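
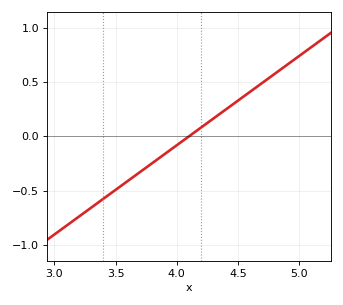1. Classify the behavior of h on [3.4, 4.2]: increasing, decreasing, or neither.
increasing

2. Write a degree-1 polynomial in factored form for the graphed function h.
y = 0.82(x - 4.1)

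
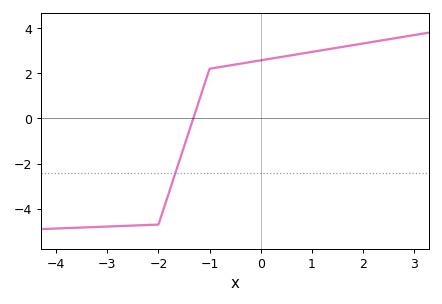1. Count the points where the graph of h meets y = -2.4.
1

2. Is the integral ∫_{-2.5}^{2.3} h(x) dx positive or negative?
positive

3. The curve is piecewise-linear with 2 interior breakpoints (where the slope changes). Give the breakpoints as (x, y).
(-2, -4.7); (-1, 2.2)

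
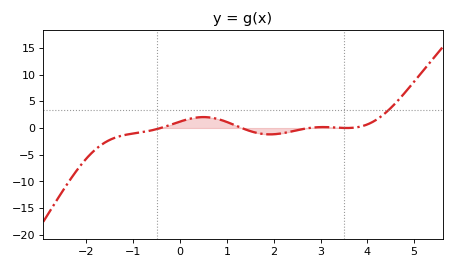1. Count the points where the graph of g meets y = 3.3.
1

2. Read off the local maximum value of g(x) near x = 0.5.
2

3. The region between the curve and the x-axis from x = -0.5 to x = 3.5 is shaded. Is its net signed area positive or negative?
positive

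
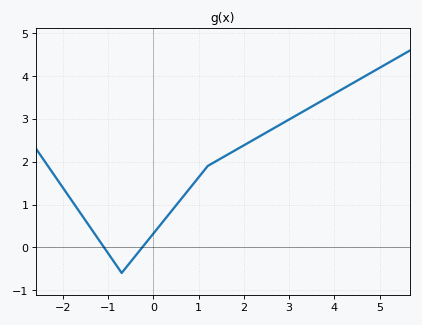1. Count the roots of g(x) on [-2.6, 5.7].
2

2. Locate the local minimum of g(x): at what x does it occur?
-0.8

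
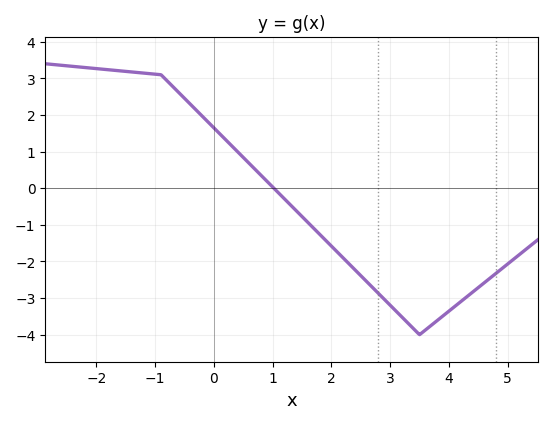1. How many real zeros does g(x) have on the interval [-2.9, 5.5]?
1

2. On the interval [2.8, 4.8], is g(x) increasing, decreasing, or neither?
neither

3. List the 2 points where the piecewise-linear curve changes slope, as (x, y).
(-0.9, 3.1); (3.5, -4)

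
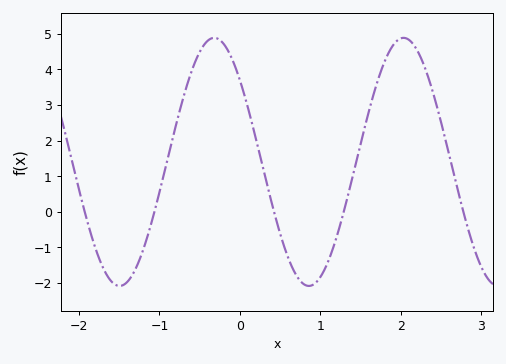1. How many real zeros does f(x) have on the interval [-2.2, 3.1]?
5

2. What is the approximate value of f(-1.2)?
-1.1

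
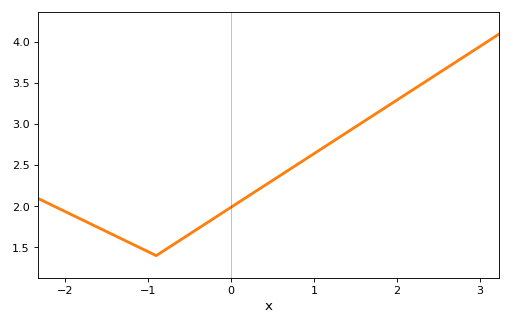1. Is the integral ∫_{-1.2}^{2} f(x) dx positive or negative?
positive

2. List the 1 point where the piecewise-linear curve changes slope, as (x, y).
(-0.9, 1.4)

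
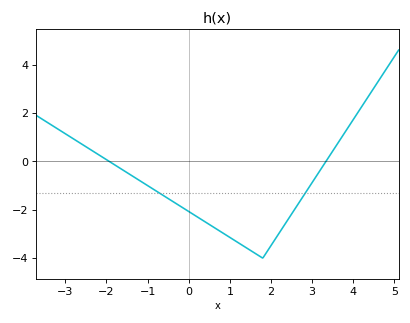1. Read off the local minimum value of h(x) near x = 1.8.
-4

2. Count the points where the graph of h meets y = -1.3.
2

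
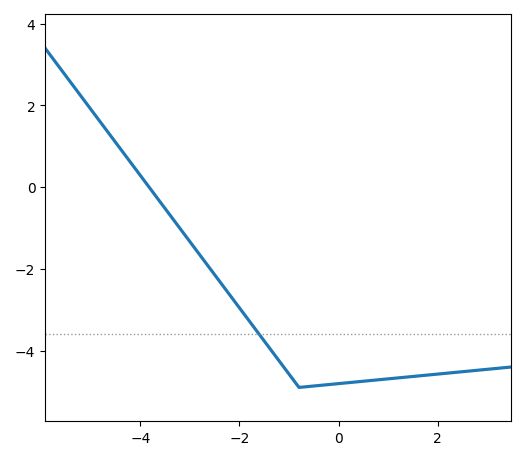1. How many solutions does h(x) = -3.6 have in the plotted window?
1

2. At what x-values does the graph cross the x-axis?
-3.8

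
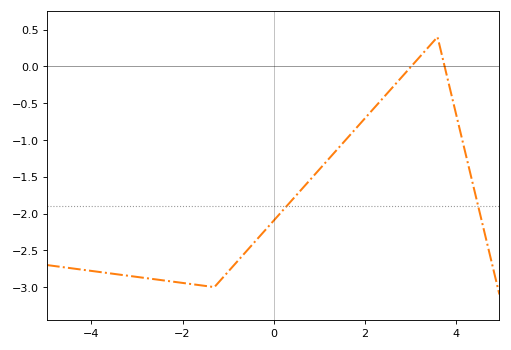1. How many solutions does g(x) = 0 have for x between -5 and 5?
2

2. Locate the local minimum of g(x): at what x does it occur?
-1.3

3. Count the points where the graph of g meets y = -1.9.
2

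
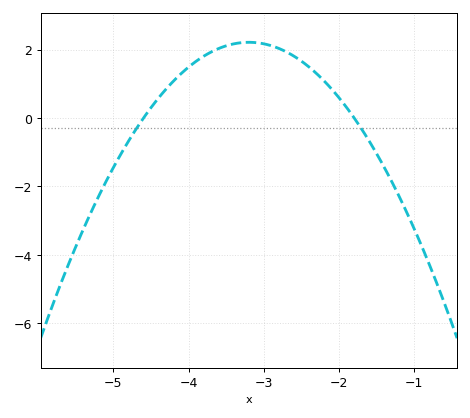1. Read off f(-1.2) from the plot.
-2.4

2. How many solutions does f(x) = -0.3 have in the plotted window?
2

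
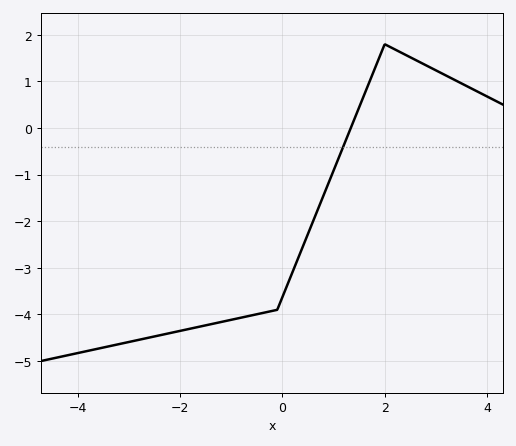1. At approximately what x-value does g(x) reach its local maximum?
2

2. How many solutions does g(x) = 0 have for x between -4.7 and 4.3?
1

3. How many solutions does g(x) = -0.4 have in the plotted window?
1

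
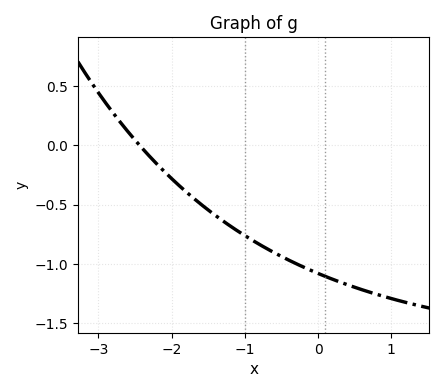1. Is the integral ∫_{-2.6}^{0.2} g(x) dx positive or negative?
negative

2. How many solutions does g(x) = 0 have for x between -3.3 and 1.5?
1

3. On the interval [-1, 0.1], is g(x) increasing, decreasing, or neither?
decreasing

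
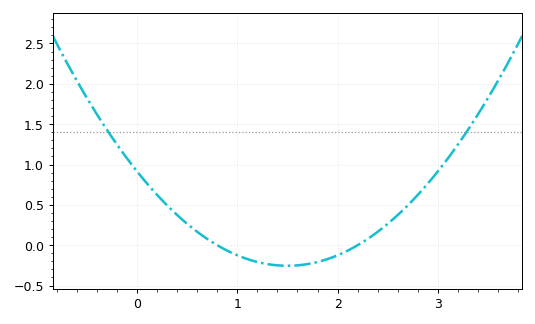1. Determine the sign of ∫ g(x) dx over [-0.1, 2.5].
positive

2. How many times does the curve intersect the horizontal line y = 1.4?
2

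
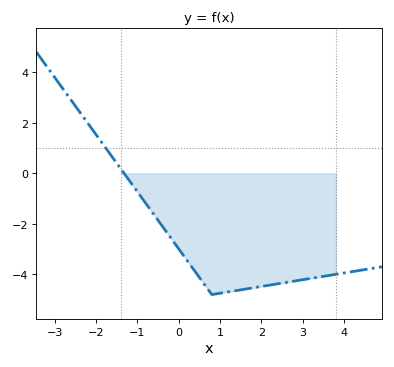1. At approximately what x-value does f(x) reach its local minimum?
0.803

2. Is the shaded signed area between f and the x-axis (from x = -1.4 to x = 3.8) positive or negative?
negative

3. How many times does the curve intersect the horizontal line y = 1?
1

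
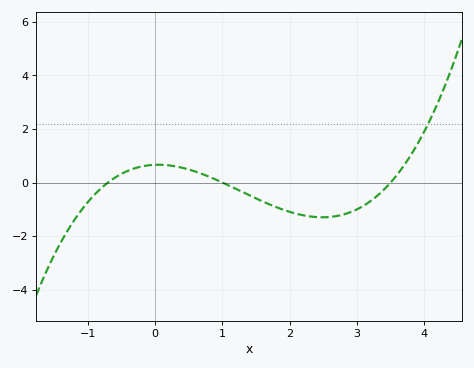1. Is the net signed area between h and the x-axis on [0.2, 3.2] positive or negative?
negative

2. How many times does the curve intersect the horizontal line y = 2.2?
1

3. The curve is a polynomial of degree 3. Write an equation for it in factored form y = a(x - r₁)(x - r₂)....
y = 0.27(x + 0.7)(x - 1)(x - 3.5)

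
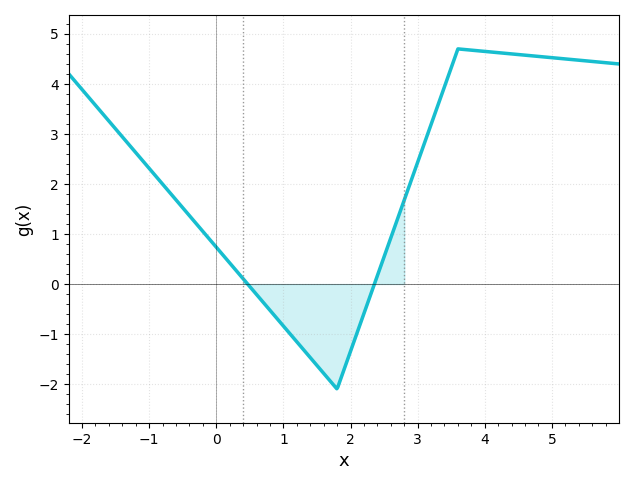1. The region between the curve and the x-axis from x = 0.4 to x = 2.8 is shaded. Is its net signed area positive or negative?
negative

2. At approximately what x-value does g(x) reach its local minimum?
1.8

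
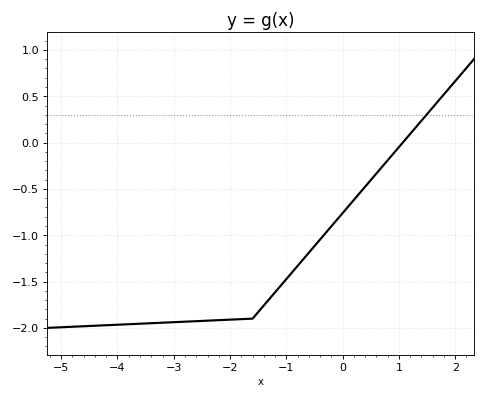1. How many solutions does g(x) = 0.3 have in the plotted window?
1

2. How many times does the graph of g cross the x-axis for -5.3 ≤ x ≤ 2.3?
1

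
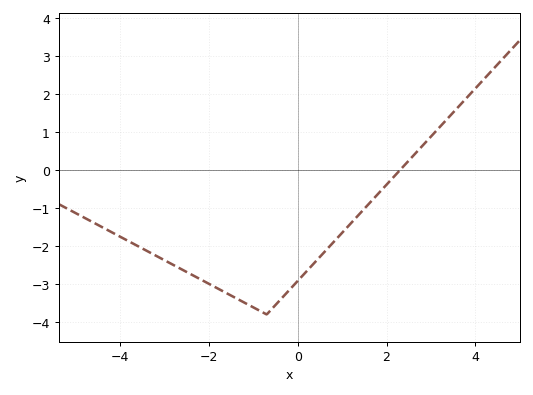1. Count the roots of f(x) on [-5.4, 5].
1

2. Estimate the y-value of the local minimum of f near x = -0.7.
-3.8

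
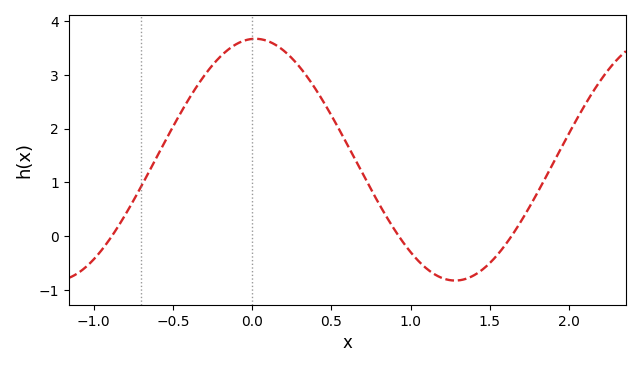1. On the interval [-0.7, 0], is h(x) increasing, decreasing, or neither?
increasing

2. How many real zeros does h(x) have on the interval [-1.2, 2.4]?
3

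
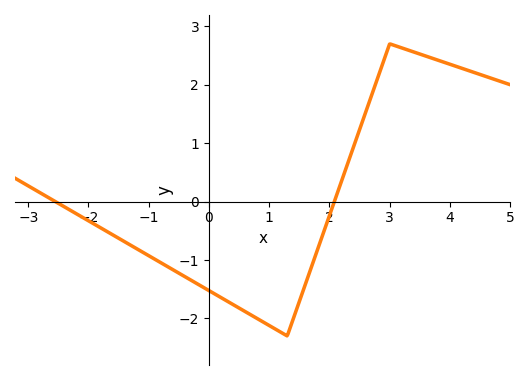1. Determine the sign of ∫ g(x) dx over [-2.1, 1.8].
negative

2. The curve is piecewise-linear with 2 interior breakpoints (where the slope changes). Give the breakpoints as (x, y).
(1.3, -2.3); (3, 2.7)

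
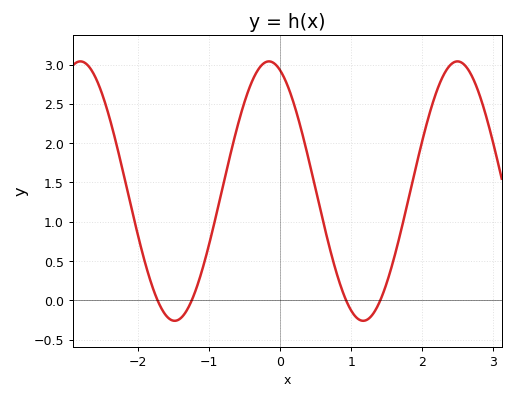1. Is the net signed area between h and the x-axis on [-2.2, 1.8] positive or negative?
positive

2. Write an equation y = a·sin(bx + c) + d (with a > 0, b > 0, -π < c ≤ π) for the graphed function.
y = 1.65sin(2.37x + 1.94) + 1.39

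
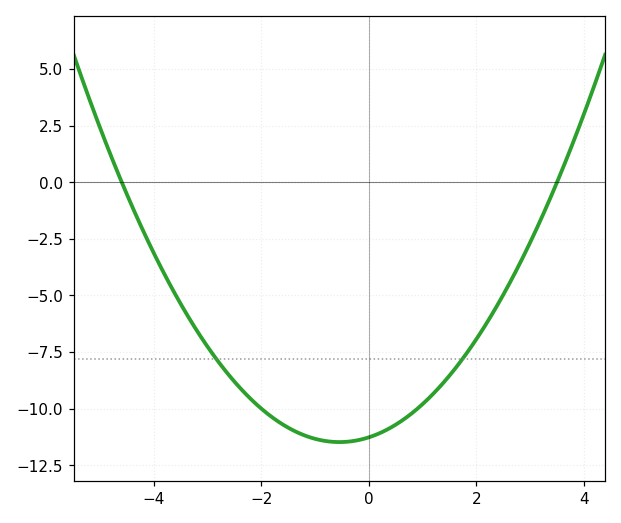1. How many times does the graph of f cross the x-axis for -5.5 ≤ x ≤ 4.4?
2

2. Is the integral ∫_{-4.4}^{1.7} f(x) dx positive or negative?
negative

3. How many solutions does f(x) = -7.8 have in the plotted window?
2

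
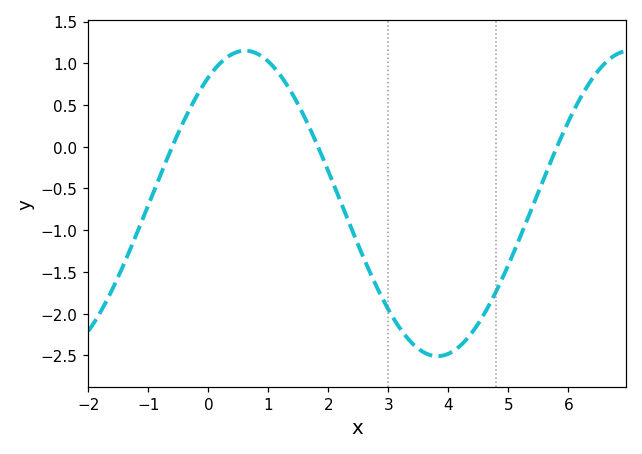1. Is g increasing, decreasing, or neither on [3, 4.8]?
neither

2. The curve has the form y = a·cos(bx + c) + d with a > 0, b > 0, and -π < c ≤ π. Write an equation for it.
y = 1.83cos(0.98x - 0.6) - 0.68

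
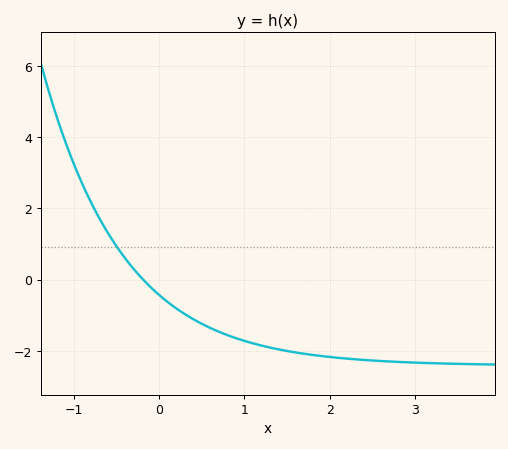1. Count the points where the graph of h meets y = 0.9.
1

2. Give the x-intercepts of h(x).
-0.186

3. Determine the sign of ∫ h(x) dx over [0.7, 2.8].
negative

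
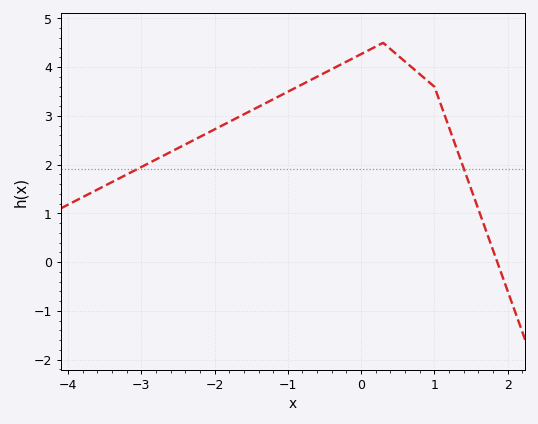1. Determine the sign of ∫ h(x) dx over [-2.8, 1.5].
positive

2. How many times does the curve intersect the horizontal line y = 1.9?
2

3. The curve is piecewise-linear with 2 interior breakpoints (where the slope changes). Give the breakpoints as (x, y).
(0.3, 4.5); (1, 3.6)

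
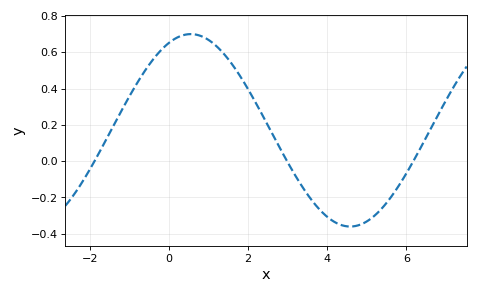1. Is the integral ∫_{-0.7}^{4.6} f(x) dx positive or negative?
positive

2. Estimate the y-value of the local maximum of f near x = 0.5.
0.7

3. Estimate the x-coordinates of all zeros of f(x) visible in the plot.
-1.8, 3, 6.2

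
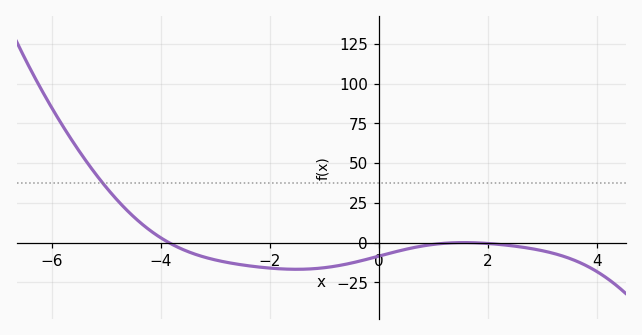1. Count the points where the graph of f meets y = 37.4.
1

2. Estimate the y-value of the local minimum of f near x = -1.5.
-16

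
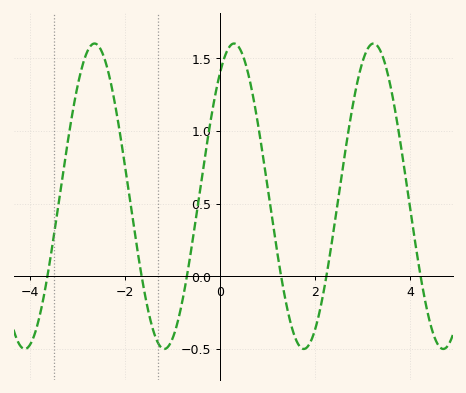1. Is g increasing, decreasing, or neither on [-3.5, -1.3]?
neither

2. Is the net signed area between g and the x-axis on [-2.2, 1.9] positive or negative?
positive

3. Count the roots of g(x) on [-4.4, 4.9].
6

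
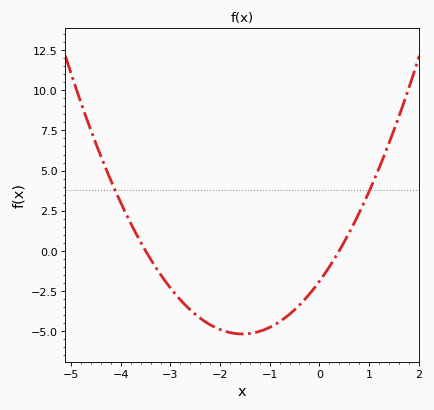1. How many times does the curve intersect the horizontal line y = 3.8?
2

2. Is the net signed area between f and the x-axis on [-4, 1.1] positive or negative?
negative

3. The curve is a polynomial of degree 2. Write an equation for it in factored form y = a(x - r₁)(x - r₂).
y = 1.36(x + 3.5)(x - 0.4)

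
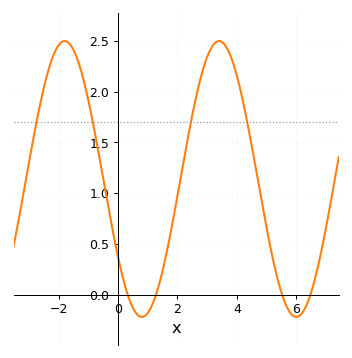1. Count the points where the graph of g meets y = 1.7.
4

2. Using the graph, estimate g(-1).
1.9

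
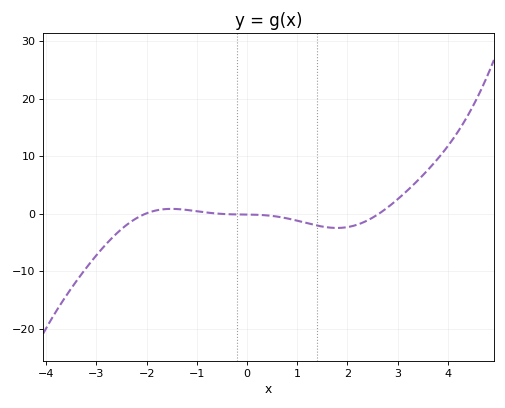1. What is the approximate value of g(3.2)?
4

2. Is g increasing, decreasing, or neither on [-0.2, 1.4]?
decreasing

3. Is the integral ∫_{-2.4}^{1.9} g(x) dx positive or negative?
negative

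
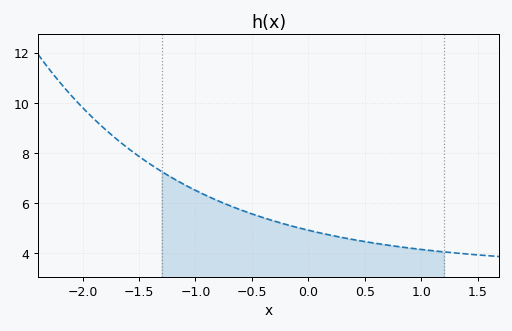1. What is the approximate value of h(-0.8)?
6.09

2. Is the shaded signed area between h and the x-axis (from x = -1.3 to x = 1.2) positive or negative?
positive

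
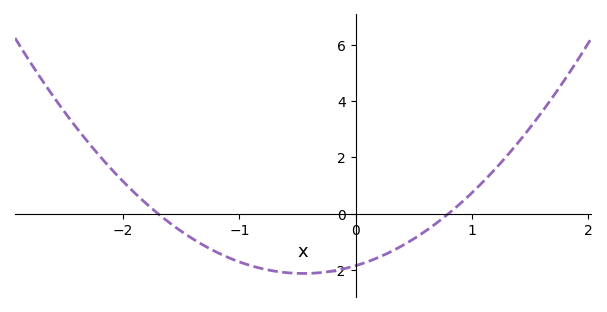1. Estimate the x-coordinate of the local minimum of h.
-0.45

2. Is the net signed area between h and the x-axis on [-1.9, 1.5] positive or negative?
negative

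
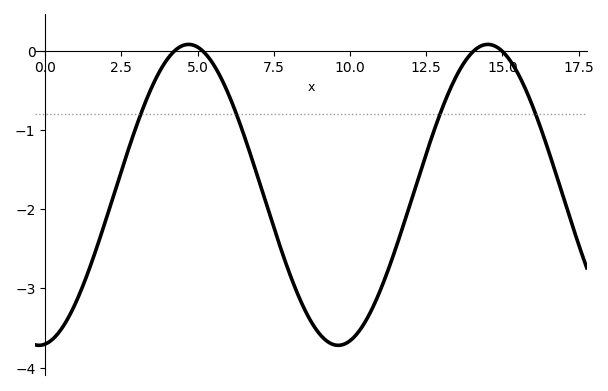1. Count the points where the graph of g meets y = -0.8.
4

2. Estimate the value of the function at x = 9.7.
-3.7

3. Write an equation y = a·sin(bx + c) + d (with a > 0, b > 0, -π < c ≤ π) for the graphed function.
y = 1.9sin(0.64x - 1.4) - 1.82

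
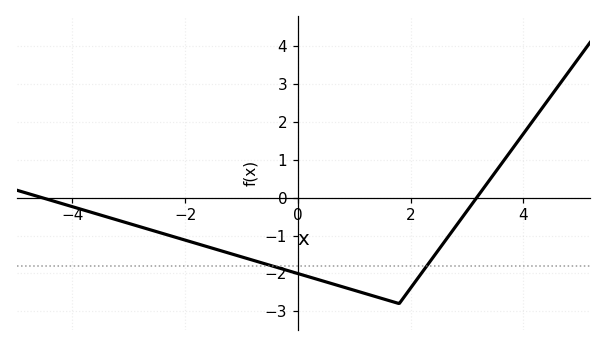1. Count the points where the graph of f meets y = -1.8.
2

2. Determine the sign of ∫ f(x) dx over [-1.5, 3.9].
negative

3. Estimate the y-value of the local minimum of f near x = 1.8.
-2.8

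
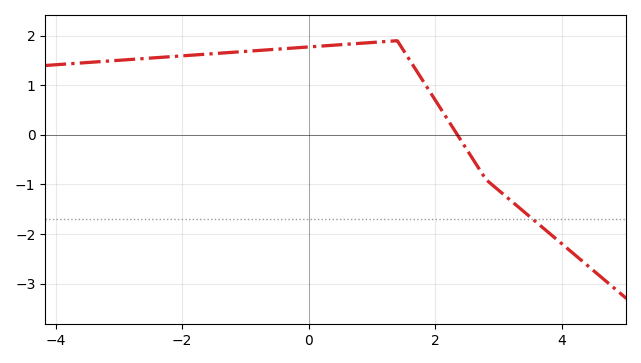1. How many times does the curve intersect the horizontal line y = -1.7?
1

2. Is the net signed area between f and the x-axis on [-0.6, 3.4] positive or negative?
positive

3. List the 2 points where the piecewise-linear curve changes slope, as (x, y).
(1.4, 1.9); (2.8, -0.9)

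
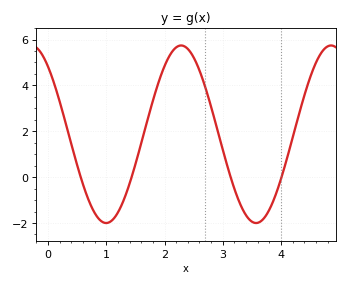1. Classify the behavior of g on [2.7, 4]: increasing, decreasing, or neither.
neither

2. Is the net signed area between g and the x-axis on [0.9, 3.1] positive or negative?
positive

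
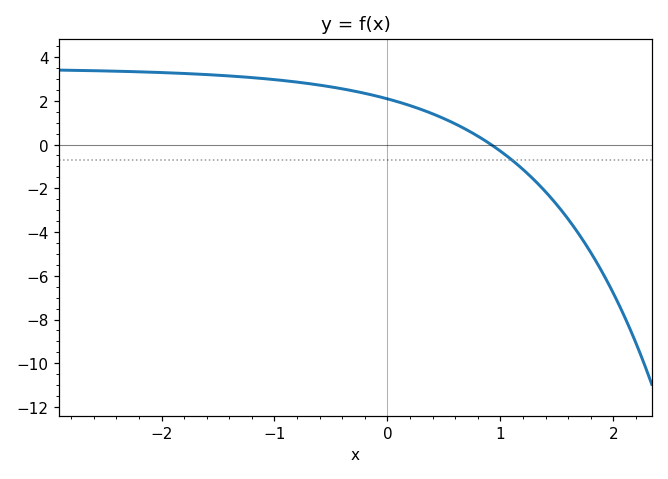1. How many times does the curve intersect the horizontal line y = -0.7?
1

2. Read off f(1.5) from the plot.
-2.8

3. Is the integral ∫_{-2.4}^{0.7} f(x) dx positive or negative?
positive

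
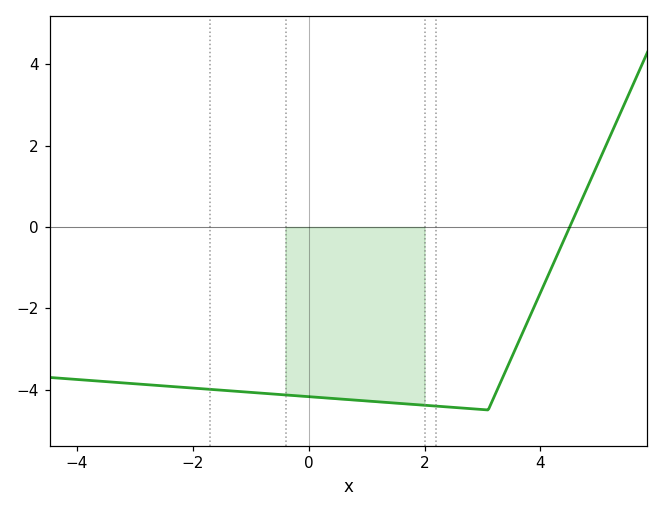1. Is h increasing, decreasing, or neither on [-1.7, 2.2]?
decreasing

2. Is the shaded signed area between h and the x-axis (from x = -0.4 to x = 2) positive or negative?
negative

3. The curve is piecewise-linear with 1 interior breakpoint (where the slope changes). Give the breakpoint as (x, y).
(3.1, -4.5)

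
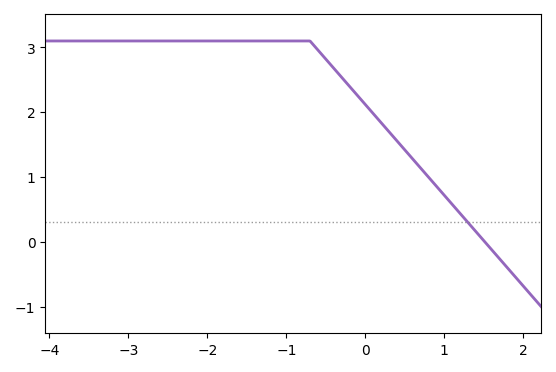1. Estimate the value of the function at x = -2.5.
3.1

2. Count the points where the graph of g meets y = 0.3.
1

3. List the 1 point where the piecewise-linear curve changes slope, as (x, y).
(-0.7, 3.1)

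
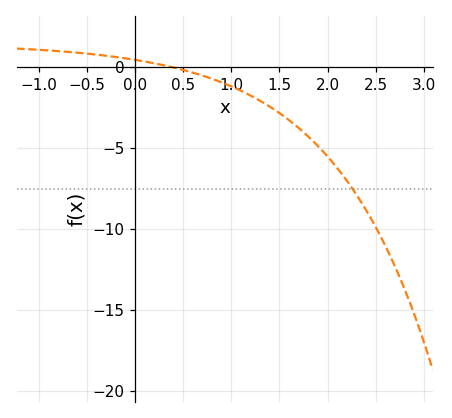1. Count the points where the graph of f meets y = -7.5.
1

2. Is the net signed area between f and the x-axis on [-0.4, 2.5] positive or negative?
negative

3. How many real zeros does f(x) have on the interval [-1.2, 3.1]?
1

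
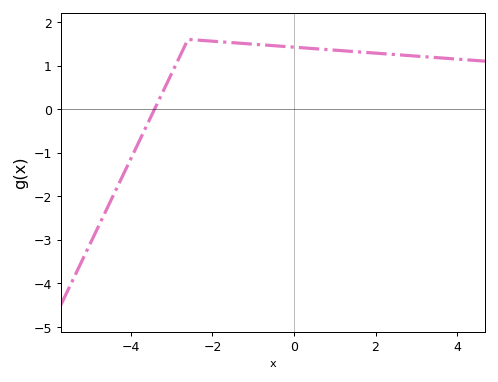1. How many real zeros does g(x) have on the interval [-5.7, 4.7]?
1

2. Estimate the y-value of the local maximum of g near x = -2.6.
1.6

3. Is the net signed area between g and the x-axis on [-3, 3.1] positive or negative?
positive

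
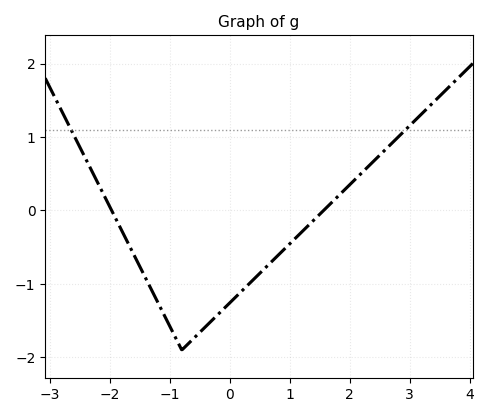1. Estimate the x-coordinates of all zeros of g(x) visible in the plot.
-2, 1.6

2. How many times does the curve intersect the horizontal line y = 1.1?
2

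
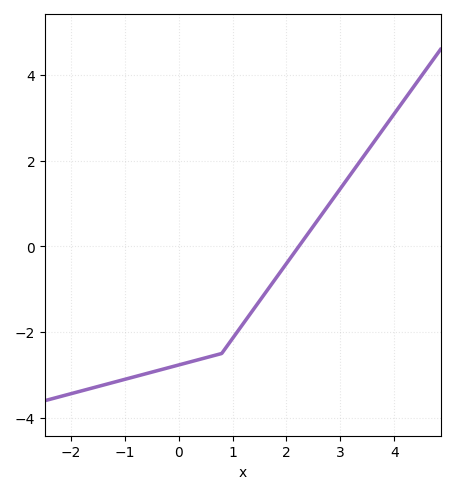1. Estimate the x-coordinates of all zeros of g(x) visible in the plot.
2.23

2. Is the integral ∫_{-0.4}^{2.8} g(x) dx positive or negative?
negative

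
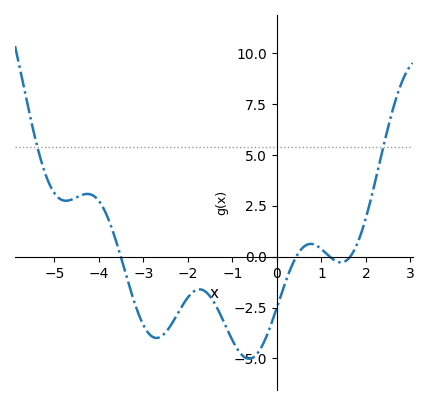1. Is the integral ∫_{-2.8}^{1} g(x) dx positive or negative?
negative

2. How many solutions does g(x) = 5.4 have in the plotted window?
2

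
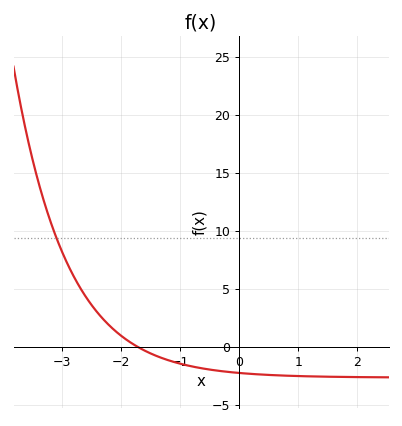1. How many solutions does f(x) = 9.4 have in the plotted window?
1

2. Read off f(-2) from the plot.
1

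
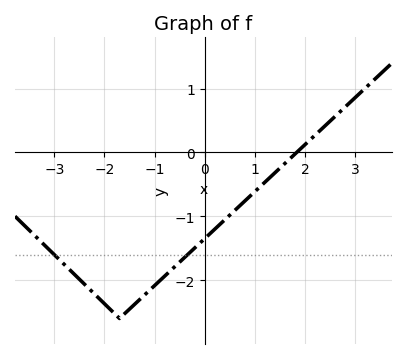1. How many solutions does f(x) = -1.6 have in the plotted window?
2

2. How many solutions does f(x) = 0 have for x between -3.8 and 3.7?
1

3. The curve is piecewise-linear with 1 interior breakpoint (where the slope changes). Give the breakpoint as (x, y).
(-1.7, -2.6)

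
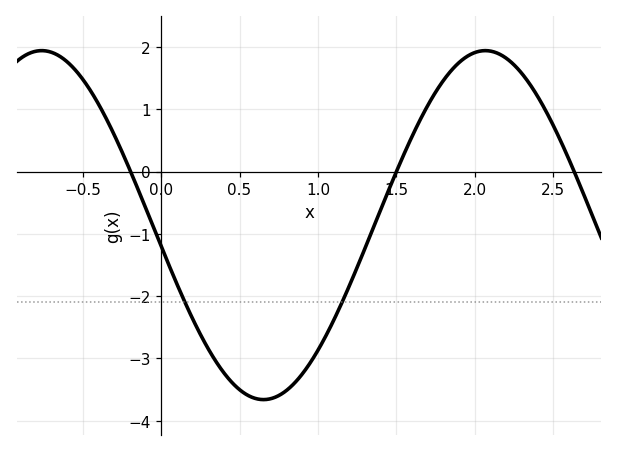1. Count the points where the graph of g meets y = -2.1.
2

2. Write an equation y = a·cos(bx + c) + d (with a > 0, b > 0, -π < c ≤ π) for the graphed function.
y = 2.8cos(2.2x + 1.7) - 0.86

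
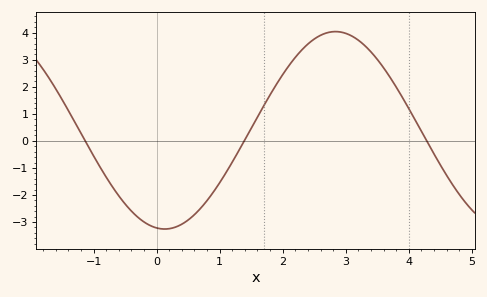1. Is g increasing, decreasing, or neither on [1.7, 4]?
neither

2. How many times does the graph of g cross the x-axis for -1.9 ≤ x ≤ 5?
3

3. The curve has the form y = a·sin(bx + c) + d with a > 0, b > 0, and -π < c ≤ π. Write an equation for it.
y = 3.65sin(1.2x - 1.7) + 0.39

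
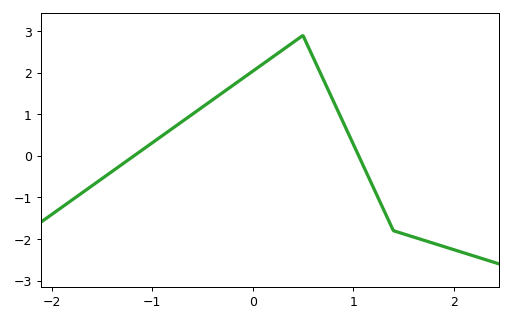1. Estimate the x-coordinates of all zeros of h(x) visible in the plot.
-1.18, 1.06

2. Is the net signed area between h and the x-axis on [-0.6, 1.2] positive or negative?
positive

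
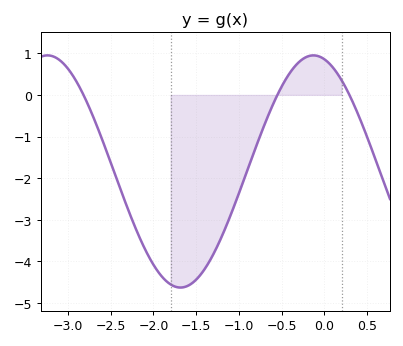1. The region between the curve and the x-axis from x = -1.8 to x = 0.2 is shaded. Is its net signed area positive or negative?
negative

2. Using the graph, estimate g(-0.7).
-0.7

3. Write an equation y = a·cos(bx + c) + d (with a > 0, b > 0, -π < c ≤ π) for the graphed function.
y = 2.79cos(2x + 0.26) - 1.84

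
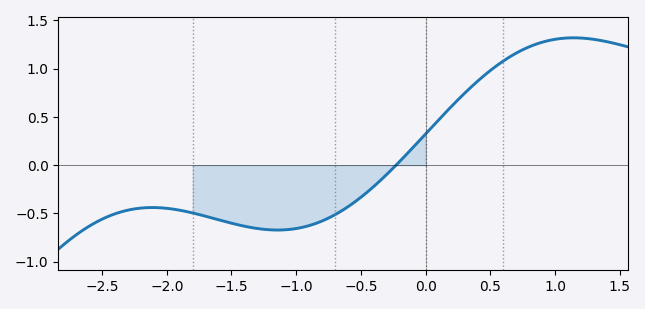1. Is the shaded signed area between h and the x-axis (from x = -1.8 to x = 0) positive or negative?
negative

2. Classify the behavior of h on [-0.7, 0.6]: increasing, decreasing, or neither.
increasing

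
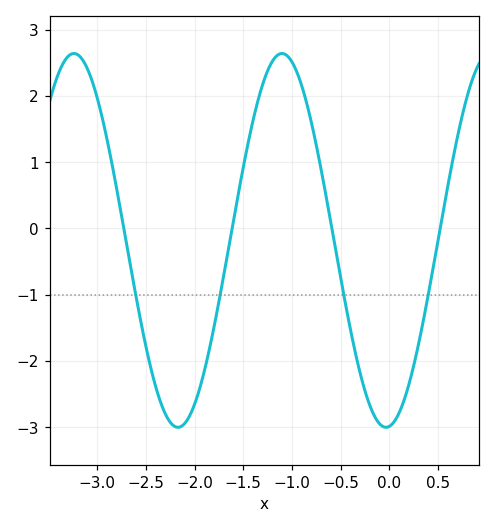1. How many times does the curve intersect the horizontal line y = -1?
4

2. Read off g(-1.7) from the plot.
-0.7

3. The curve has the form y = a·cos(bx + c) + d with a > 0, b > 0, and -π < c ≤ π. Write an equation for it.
y = 2.82cos(2.9x - 3) - 0.18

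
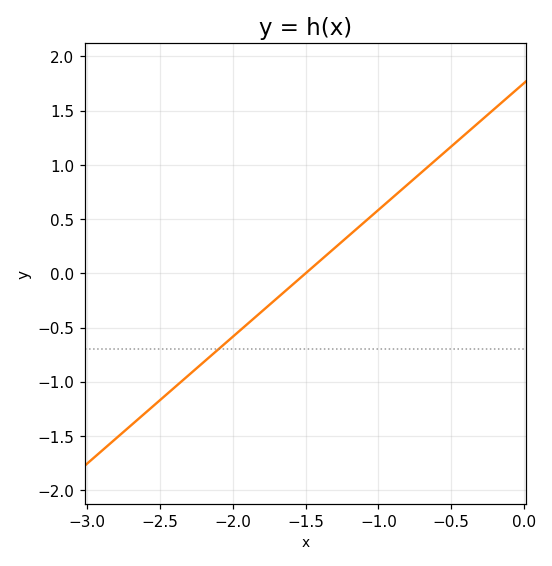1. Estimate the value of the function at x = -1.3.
0.234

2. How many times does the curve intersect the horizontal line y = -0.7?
1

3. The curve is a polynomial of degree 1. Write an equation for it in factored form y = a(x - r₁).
y = 1.17(x + 1.5)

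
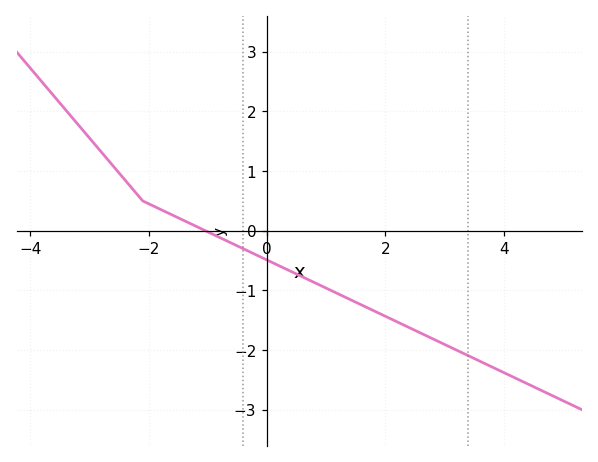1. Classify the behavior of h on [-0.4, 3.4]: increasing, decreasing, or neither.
decreasing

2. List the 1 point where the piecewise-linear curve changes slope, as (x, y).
(-2.1, 0.5)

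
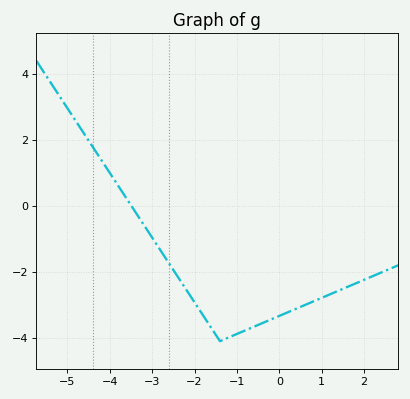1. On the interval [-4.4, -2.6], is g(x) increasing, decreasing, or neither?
decreasing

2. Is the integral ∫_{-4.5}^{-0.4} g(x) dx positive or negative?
negative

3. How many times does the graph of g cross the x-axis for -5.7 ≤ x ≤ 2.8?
1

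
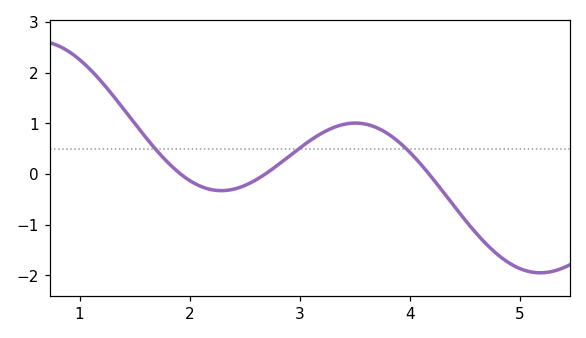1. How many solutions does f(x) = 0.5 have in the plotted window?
3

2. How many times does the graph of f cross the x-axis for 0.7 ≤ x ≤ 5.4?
3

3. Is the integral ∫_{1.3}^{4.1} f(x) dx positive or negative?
positive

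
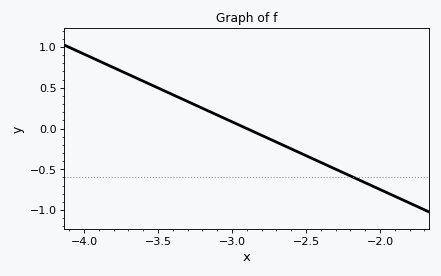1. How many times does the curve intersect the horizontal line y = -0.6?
1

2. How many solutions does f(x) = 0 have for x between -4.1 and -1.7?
1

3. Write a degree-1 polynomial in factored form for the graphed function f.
y = -0.83(x + 2.9)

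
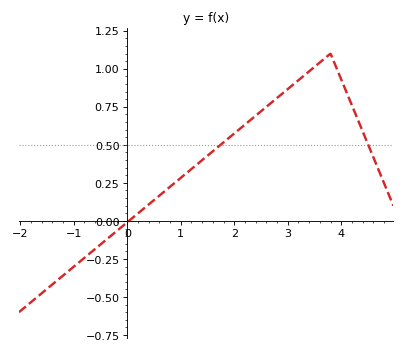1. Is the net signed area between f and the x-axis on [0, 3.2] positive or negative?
positive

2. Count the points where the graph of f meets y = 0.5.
2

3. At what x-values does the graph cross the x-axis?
0.031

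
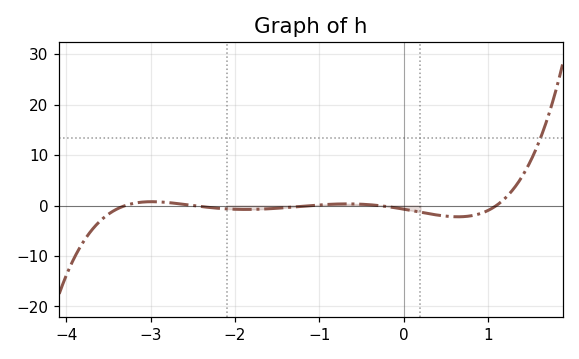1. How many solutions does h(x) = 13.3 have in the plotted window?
1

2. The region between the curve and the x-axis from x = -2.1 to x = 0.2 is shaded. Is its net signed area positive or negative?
negative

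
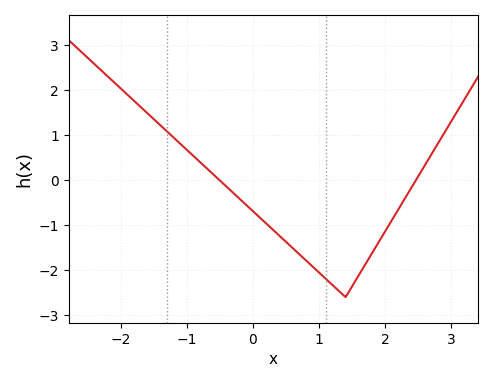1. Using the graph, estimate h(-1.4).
1.2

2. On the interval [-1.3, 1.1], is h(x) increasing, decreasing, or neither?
decreasing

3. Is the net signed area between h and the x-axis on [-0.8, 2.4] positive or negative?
negative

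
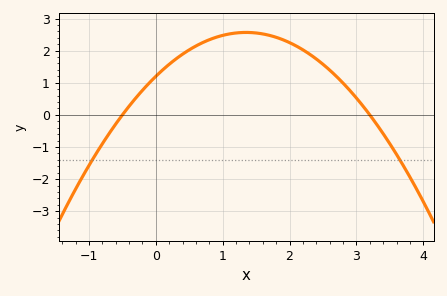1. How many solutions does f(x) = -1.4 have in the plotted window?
2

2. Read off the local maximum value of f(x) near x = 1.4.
2.57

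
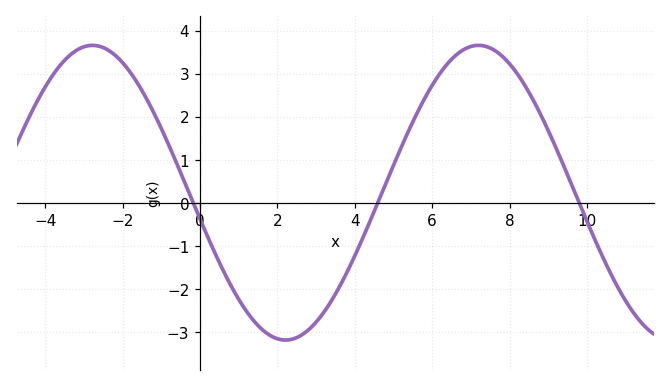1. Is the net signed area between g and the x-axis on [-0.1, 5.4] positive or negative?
negative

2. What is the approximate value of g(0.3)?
-1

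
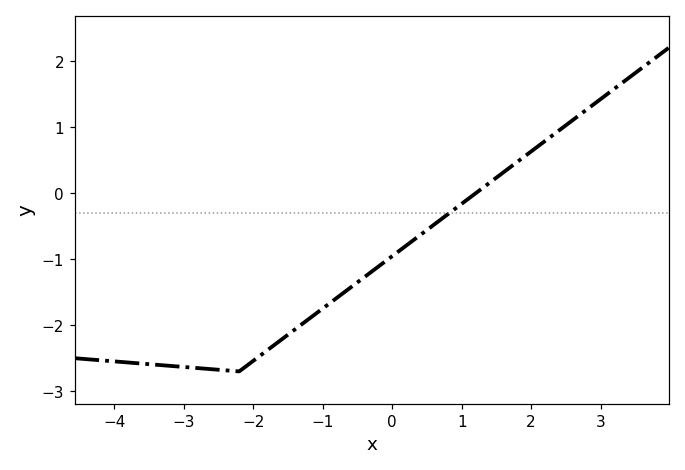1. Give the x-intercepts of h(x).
1.2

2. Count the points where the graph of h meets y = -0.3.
1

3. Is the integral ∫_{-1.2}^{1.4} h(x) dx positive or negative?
negative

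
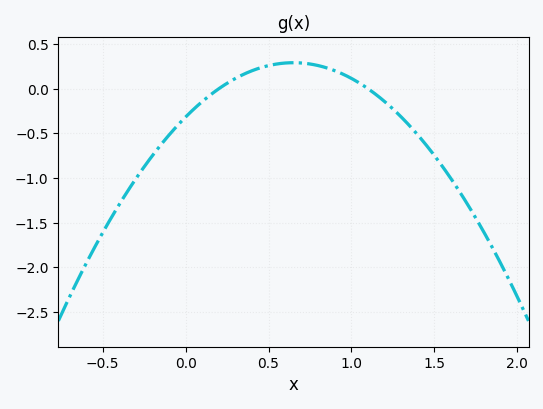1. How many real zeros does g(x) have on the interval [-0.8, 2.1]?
2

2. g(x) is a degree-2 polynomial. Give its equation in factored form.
y = -1.44(x - 0.2)(x - 1.1)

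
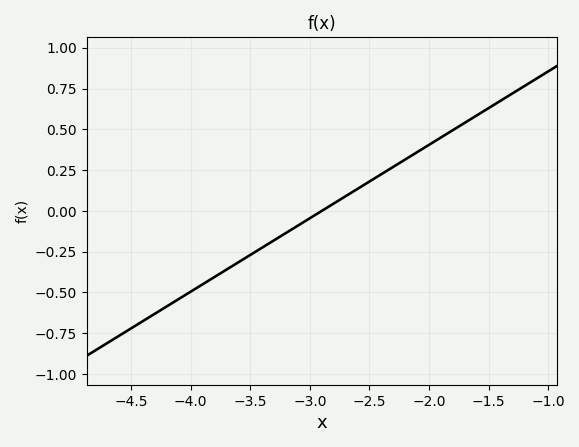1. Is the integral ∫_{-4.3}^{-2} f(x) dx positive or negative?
negative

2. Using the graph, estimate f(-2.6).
0.15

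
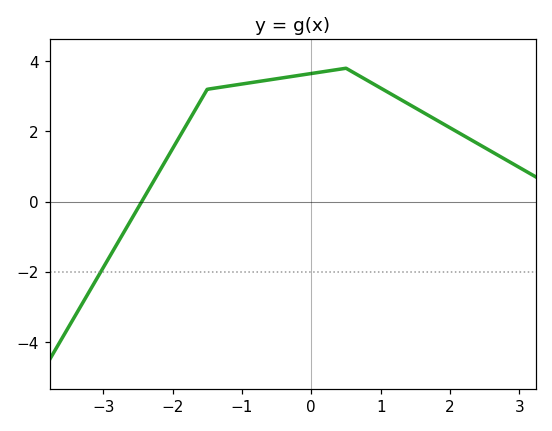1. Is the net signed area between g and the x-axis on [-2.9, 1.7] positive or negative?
positive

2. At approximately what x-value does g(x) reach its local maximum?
0.5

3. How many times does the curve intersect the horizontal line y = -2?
1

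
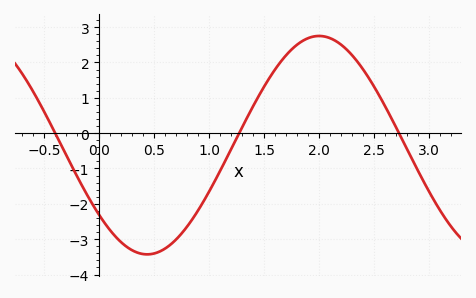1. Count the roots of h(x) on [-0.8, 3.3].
3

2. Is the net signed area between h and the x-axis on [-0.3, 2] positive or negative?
negative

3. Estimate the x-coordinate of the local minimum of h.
0.438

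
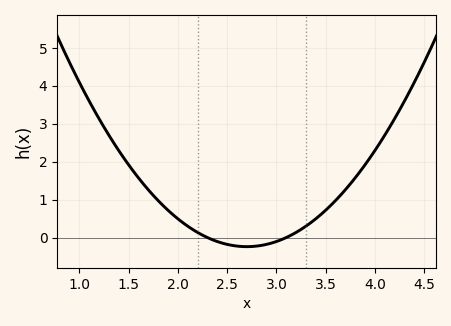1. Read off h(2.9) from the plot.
-0.2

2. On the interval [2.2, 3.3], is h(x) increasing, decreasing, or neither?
neither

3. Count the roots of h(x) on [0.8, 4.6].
2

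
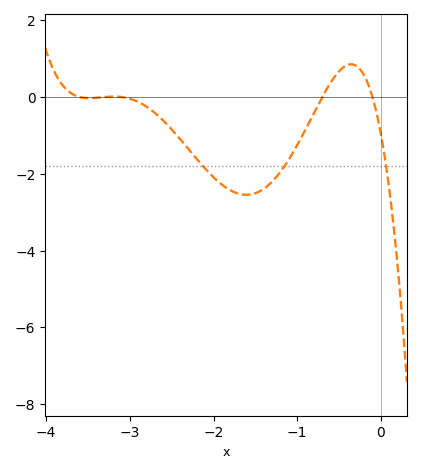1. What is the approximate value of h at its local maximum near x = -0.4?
0.854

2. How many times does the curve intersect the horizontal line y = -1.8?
3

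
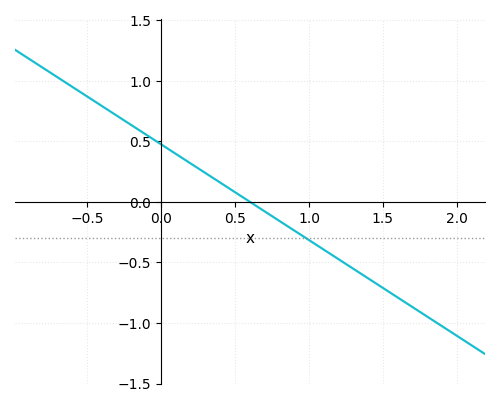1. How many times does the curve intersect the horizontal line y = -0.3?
1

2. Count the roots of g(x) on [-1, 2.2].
1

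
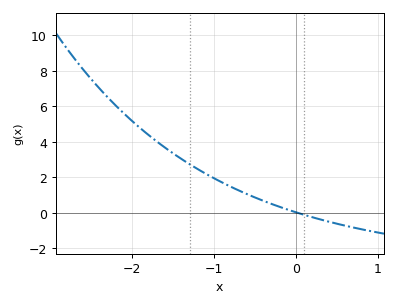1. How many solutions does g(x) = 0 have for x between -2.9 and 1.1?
1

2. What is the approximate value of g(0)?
0.03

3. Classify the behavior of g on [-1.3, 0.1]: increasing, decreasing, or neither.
decreasing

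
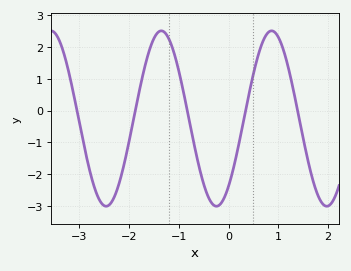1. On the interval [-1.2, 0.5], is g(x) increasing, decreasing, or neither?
neither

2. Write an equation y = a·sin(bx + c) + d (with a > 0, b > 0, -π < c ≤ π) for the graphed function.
y = 2.76sin(2.8x - 0.88) - 0.25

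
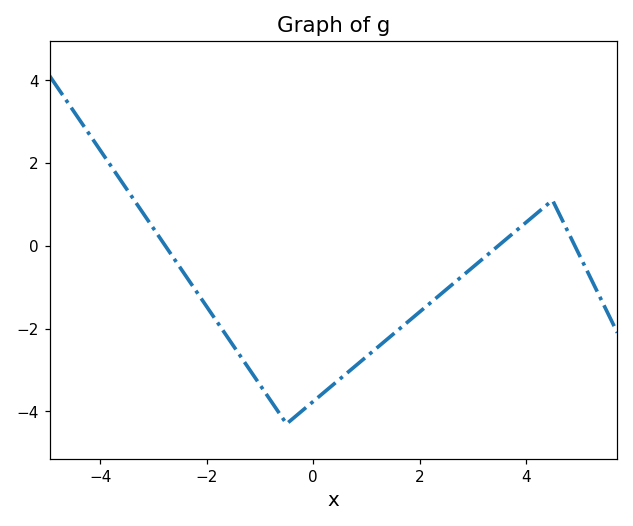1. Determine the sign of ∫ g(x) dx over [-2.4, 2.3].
negative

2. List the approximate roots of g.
-2.78, 3.48, 4.92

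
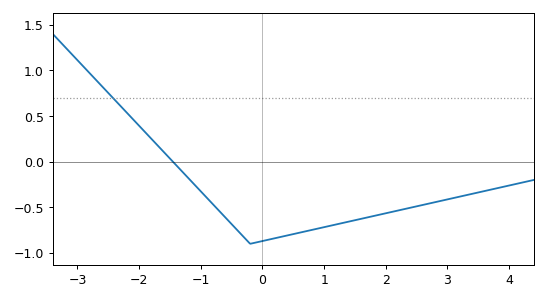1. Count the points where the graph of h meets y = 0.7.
1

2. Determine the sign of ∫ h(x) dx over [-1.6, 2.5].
negative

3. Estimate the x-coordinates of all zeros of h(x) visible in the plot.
-1.4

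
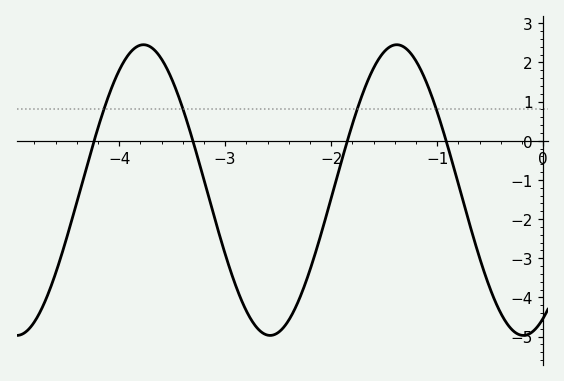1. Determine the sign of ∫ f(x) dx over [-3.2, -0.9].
negative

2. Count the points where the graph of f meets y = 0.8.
4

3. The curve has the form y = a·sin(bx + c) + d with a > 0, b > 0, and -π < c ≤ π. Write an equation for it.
y = 3.71sin(2.63x - 1.08) - 1.26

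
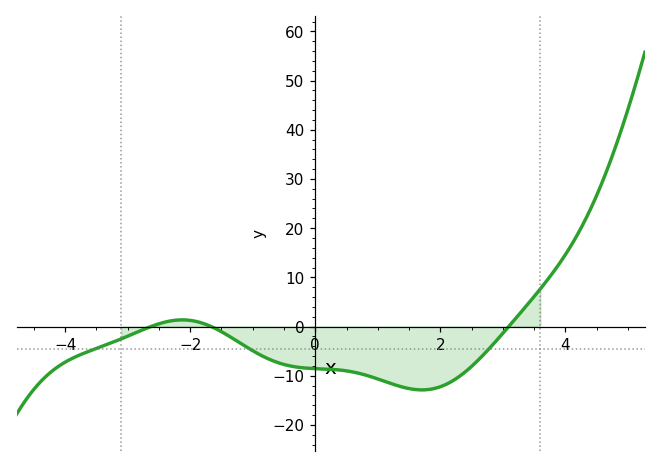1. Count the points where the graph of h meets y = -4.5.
3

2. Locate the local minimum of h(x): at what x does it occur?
1.7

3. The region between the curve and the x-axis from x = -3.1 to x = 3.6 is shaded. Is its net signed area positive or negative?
negative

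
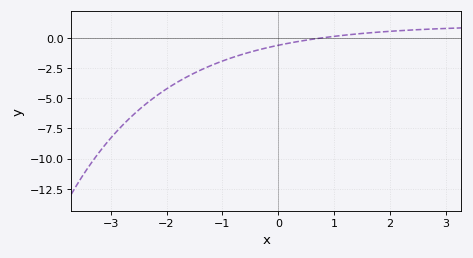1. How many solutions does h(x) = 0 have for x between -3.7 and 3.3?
1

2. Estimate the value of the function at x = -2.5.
-6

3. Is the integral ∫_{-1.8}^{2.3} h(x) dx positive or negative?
negative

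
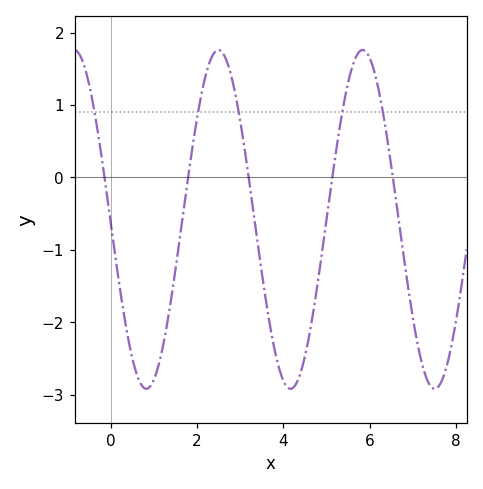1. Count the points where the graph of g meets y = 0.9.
5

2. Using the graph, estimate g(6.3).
0.9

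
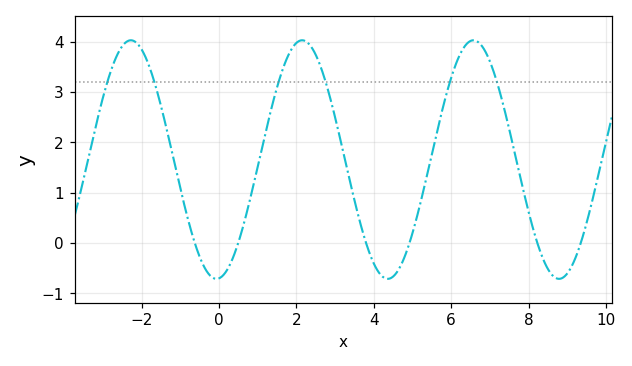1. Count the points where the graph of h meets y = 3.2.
6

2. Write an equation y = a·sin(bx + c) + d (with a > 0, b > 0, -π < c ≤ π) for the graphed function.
y = 2.37sin(1.42x - 1.48) + 1.66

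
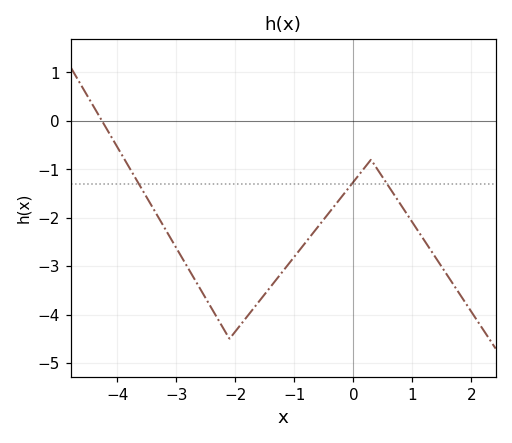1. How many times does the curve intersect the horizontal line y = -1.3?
3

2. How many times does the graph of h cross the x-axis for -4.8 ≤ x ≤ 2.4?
1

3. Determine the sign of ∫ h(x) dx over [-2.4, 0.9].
negative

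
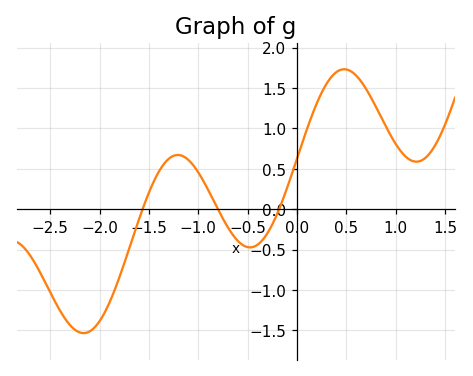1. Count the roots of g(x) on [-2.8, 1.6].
3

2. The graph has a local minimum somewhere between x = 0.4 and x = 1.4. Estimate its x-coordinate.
1.2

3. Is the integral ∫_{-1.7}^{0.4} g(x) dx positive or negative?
positive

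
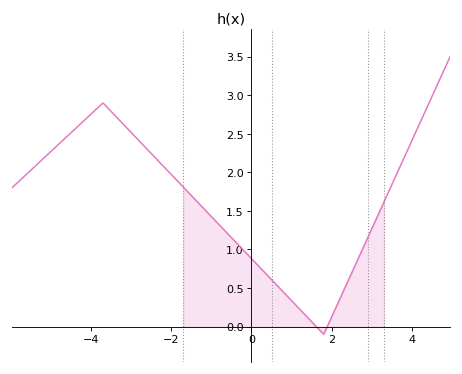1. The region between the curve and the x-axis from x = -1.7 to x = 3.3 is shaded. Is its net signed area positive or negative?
positive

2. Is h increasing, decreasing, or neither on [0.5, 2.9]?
neither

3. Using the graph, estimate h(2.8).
1.05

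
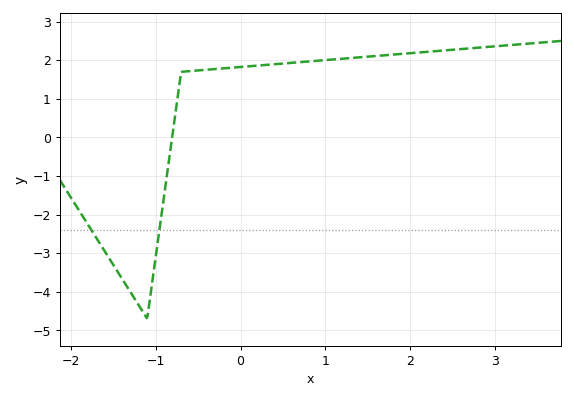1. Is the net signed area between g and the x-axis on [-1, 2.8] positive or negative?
positive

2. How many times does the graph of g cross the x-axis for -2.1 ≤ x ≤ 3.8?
1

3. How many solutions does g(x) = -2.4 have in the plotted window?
2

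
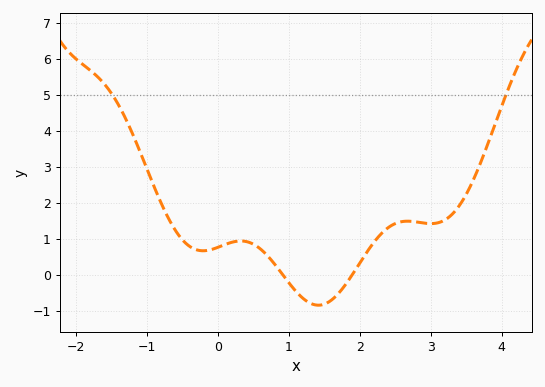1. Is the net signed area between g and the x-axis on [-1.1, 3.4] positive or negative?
positive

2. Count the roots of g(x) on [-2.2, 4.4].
2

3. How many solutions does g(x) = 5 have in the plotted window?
2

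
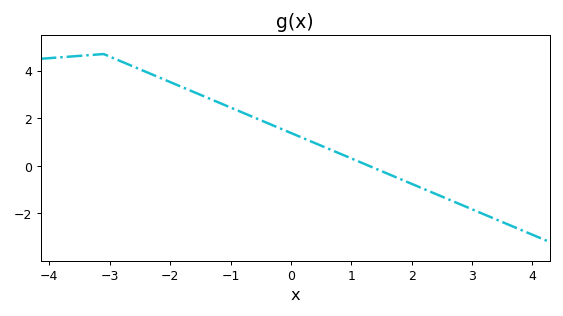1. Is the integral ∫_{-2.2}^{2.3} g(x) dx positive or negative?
positive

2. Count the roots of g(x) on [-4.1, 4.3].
1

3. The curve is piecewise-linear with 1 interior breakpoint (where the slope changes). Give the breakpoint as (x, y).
(-3.1, 4.7)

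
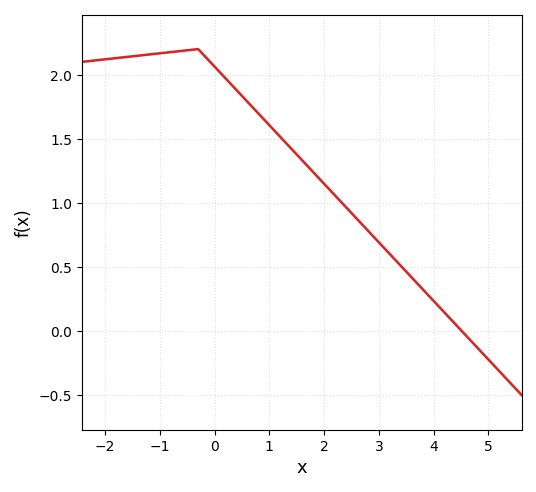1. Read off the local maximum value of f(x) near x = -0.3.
2.2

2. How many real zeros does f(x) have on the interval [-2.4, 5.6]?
1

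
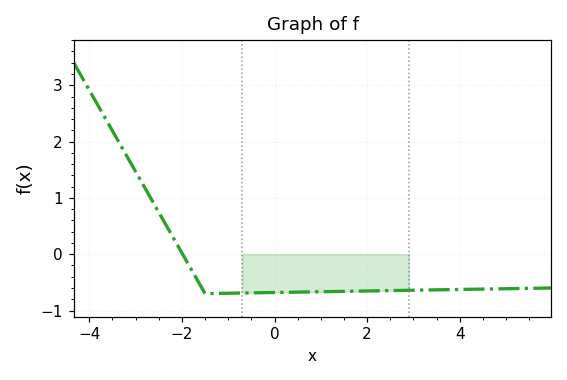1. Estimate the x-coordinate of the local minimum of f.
-1.6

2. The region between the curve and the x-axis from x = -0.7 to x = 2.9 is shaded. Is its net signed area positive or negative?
negative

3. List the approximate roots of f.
-2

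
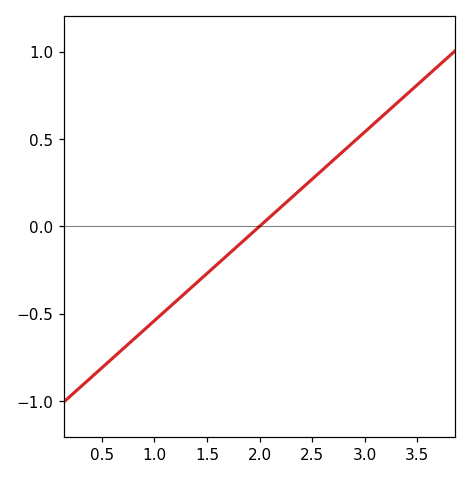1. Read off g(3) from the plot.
0.54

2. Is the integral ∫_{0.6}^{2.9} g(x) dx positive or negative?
negative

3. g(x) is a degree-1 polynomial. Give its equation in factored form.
y = 0.54(x - 2)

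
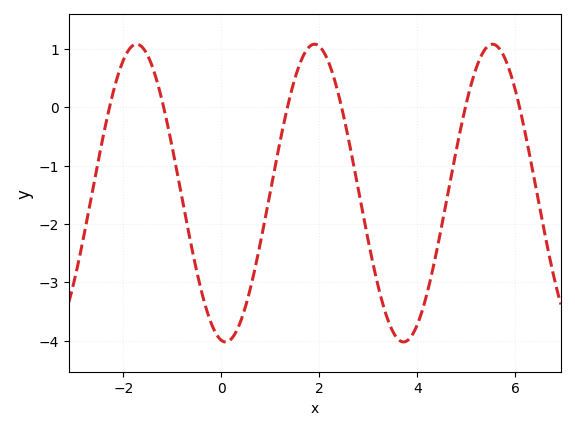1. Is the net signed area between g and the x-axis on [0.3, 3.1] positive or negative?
negative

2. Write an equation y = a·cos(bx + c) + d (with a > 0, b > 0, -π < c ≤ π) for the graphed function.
y = 2.55cos(1.73x + 2.99) - 1.47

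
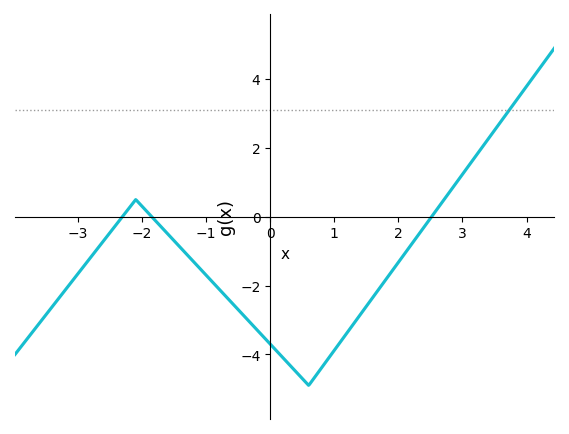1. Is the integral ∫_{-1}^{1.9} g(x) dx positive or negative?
negative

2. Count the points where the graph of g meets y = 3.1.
1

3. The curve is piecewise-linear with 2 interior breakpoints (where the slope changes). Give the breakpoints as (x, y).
(-2.1, 0.5); (0.6, -4.9)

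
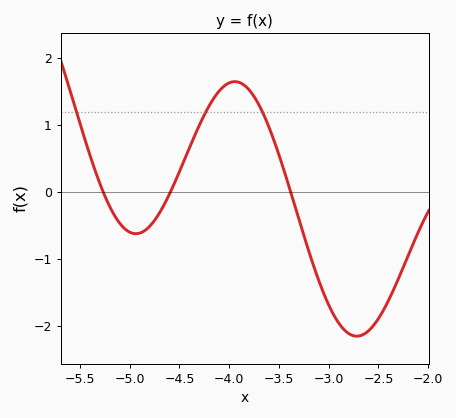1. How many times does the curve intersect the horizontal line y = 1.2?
3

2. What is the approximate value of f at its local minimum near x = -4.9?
-0.6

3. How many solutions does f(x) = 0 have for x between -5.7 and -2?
3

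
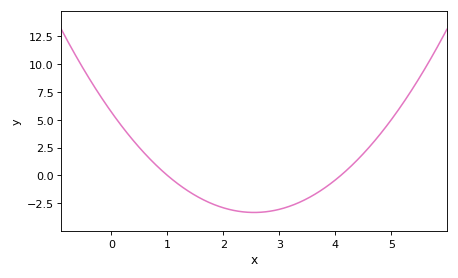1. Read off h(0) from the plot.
5.7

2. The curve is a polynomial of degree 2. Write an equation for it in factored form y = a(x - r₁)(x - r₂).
y = 1.39(x - 1)(x - 4.1)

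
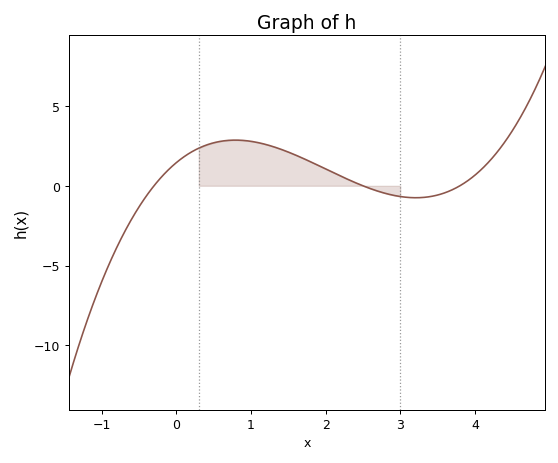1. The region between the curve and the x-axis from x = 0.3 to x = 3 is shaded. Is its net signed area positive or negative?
positive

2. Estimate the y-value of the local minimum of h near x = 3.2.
-0.75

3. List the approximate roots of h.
-0.3, 2.5, 3.8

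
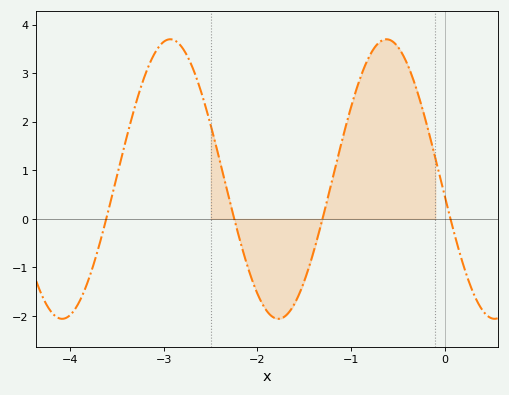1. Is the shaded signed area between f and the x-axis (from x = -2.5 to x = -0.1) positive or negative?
positive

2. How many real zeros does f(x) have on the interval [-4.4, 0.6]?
4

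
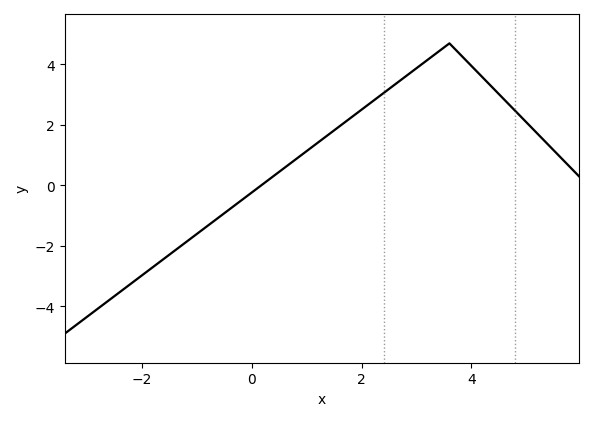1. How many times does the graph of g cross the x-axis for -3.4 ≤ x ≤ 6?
1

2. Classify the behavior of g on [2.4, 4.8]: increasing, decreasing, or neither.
neither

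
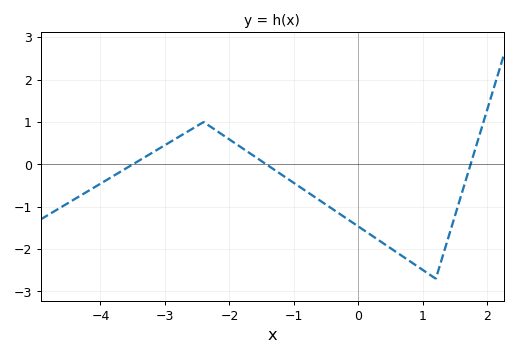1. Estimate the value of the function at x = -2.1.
0.7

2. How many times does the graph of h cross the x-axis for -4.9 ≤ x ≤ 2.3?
3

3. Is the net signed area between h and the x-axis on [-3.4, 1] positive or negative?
negative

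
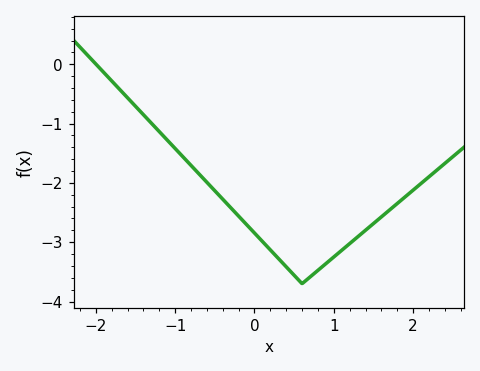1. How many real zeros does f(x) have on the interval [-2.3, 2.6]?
1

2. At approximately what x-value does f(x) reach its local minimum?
0.6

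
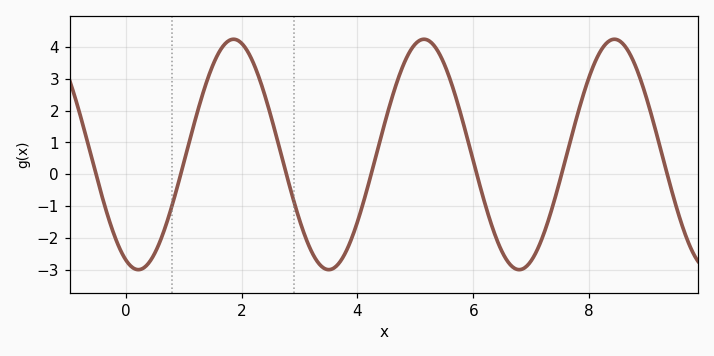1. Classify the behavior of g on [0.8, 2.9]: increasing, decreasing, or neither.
neither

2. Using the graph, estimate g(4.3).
0.4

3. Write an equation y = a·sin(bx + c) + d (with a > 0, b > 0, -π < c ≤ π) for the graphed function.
y = 3.62sin(1.9x - 2) + 0.62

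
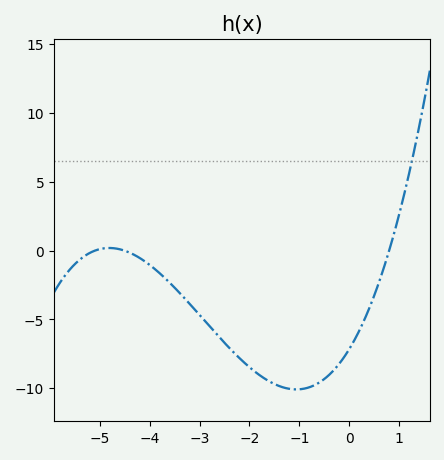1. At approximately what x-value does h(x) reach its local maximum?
-4.8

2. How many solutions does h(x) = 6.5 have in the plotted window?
1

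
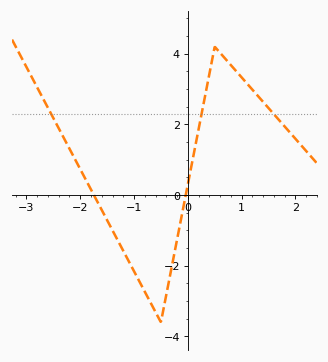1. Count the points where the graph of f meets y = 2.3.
3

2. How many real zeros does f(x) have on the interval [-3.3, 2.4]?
2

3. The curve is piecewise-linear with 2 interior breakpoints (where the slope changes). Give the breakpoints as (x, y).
(-0.5, -3.6); (0.5, 4.2)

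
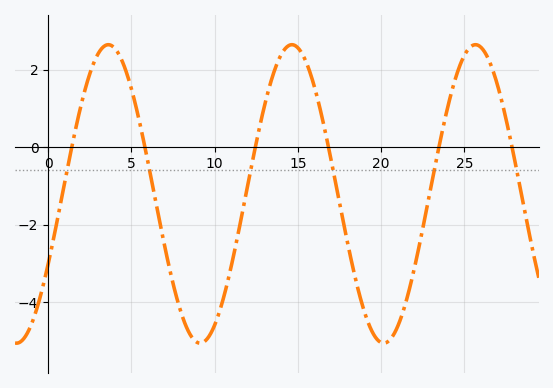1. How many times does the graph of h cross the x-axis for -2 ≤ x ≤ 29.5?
6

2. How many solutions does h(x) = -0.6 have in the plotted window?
6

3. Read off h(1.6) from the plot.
0.4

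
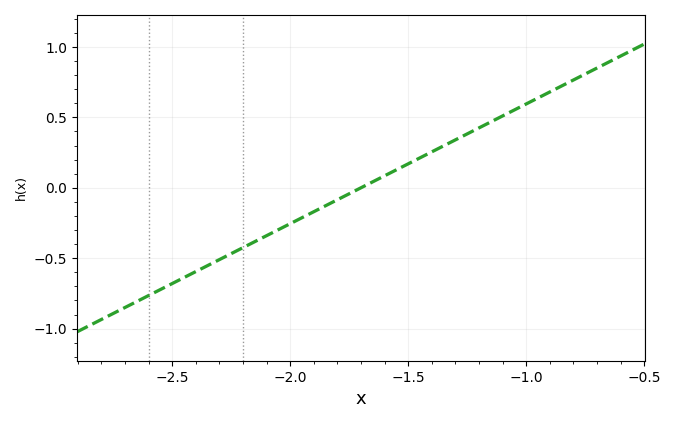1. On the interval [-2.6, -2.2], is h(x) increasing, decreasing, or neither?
increasing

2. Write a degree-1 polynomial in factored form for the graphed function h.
y = 0.85(x + 1.7)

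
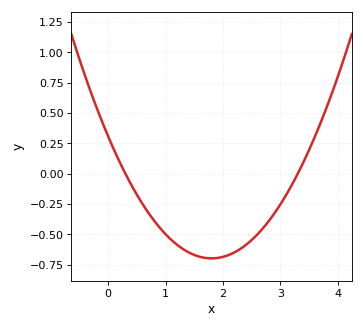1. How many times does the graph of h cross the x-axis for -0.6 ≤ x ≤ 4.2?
2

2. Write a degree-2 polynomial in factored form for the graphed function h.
y = 0.31(x - 0.3)(x - 3.3)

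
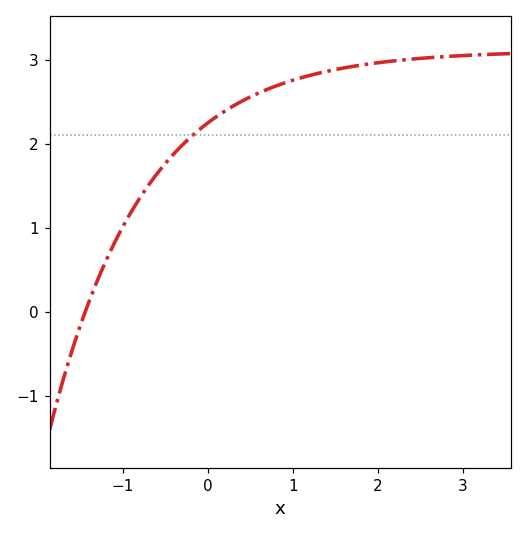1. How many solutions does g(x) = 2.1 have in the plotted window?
1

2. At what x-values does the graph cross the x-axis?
-1.44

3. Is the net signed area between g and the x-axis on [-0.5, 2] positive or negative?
positive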